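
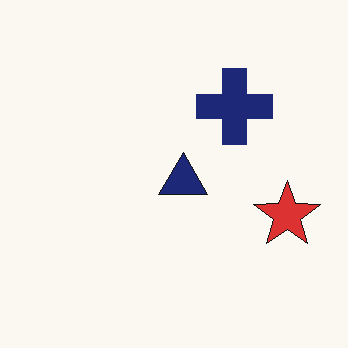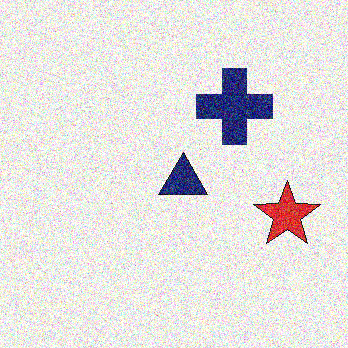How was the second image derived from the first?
The second image is the first degraded with a thick layer of grain.

Random speckle covers the whole image, including the flat background.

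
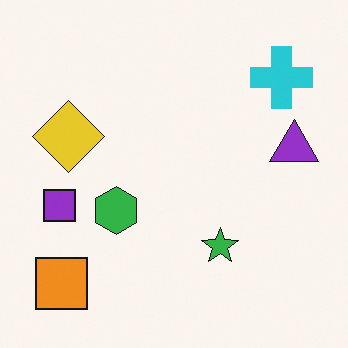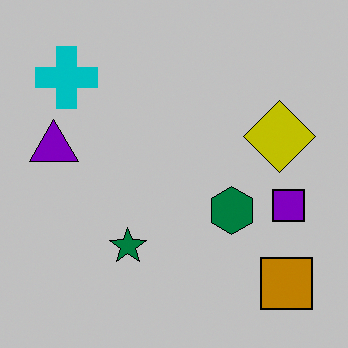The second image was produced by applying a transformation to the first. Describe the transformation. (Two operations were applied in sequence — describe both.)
This is the original image aggressively posterized, then flipped horizontally (left ↔ right).

Each flat color has snapped to a coarser quantized level — most visibly, the near-white background has dropped to a flat grey. The purple triangle is in the right of the first image and the left of the second — shapes on opposite sides of the vertical midline have swapped in a mirror flip.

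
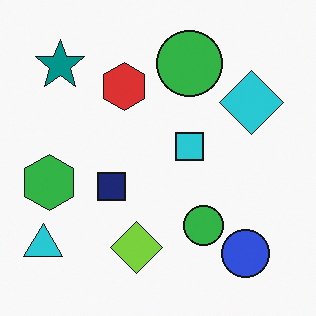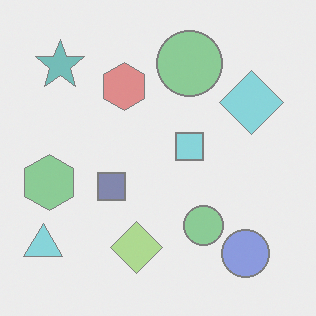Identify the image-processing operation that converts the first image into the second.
Given much lower contrast.

Tones are pushed toward mid-grey across the whole image — a global contrast change.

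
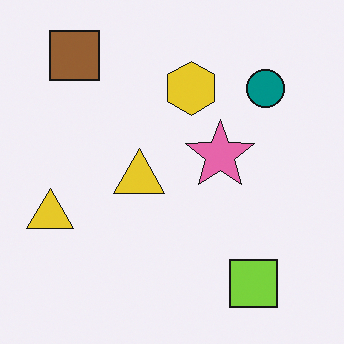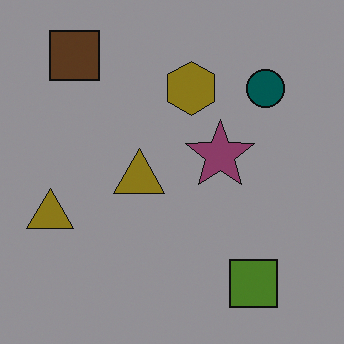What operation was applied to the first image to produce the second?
The image was substantially darkened.

Every pixel — background and shapes alike — is uniformly darkened.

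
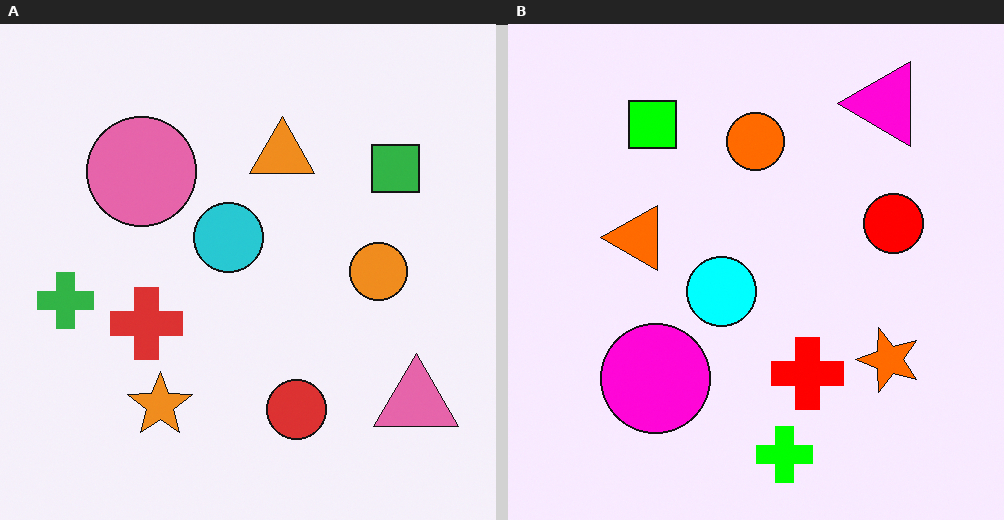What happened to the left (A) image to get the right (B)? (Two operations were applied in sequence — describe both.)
Rotated 90° counter-clockwise, then made much more vivid (saturation change).

The pink triangle sits in the bottom-right of the left (A) image and the top-right of the right (B) — consistent with a whole-image 90° counter-clockwise rotation. All colors are more vivid — a global saturation change.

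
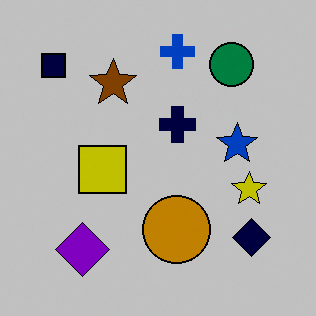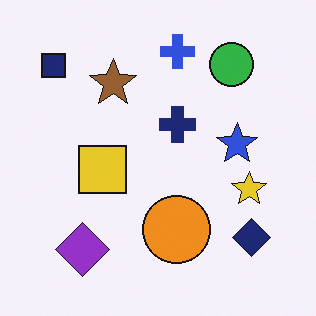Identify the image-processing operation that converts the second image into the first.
The image was aggressively posterized.

Each flat color has snapped to a coarser quantized level — most visibly, the near-white background has dropped to a flat grey.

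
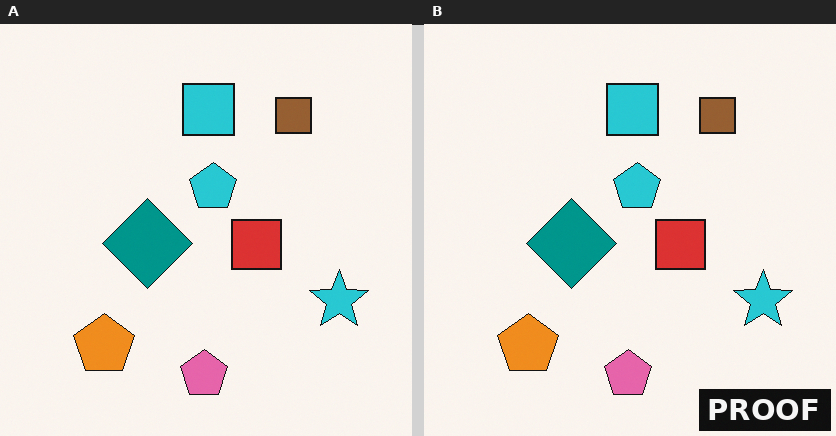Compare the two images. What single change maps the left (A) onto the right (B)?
The right (B) image is the left (A) watermarked with the text "PROOF" in the lower-right corner.

A dark label reading "PROOF" appears in the lower-right corner.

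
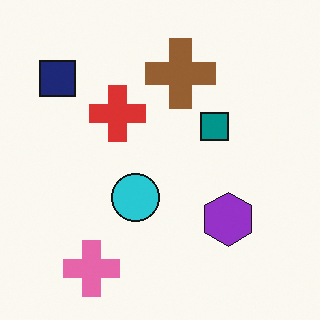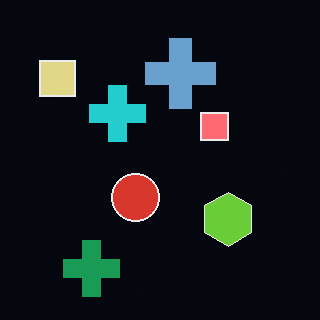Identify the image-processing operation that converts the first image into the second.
The transformation is: color-inverted (negative).

The light background has become dark and every shape's color is its complement — a photographic negative.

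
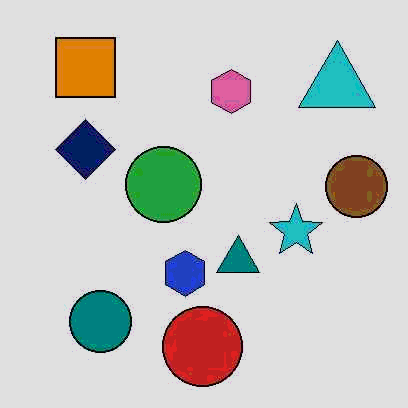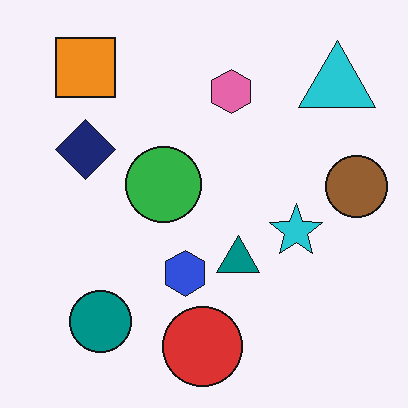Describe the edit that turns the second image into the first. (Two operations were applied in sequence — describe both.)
This is the original image JPEG-compressed with visible artifacts, then posterized to a reduced palette.

Blocky 8×8 compression artifacts appear around shape edges and the flat background shows ringing — characteristic JPEG degradation. Each flat color has snapped to a coarser quantized level — most visibly, the near-white background has dropped to a flat grey.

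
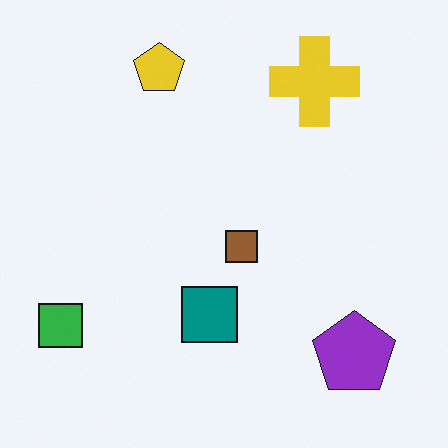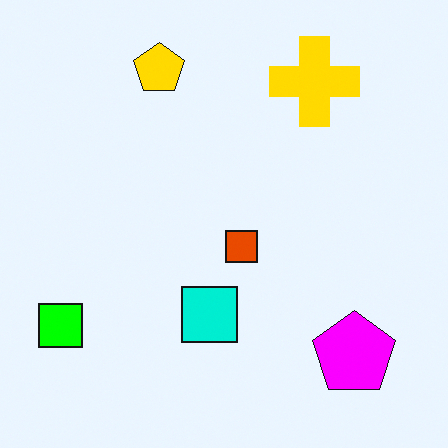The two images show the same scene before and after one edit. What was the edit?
Heavily oversaturated.

All colors are more vivid — a global saturation change.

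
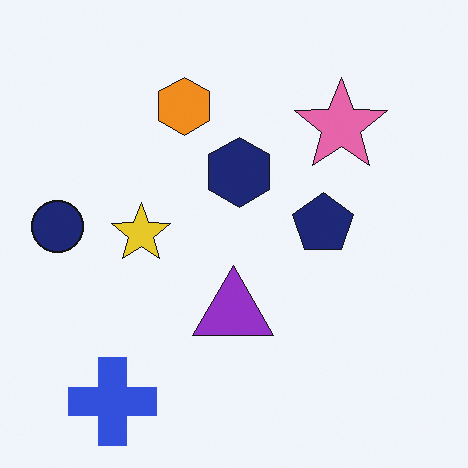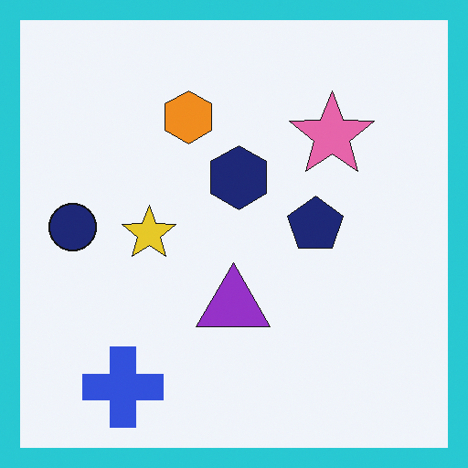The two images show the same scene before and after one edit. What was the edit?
This is the original image framed with a cyan border.

A solid cyan frame runs around the edge of the second image, with the content slightly shrunk inside it.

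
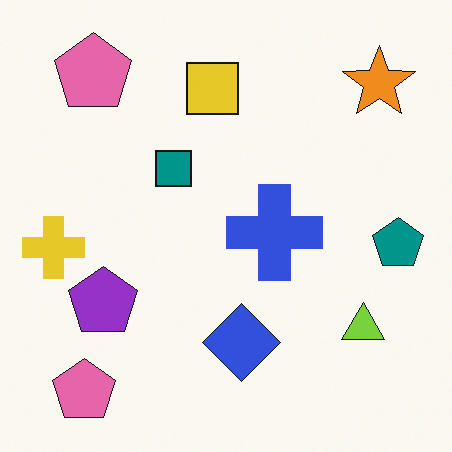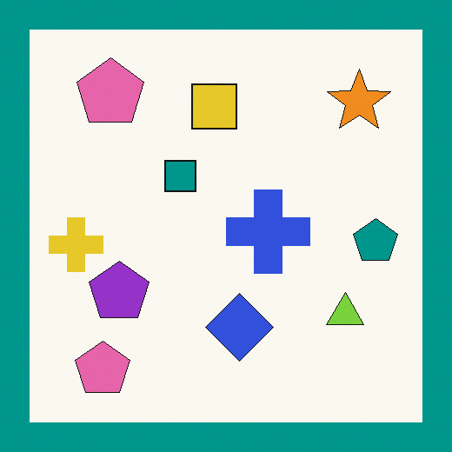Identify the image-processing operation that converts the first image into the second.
This is the original image framed with a teal border.

A solid teal frame runs around the edge of the second image, with the content slightly shrunk inside it.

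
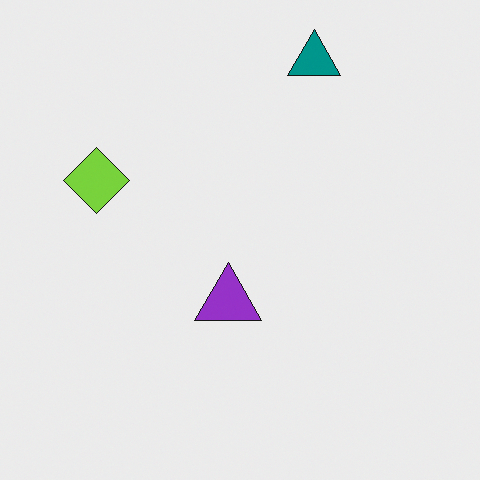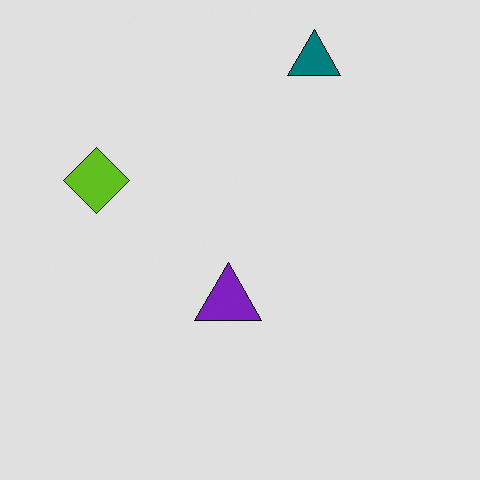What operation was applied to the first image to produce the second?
The second image is the first posterized to a reduced palette.

Each flat color has snapped to a coarser quantized level — most visibly, the near-white background has dropped to a flat grey.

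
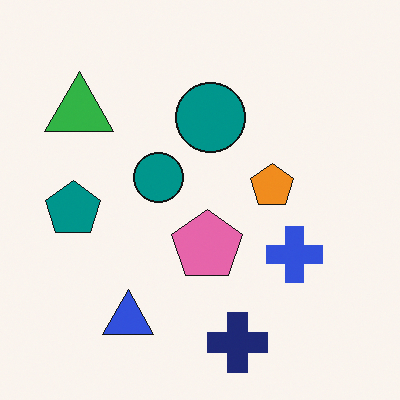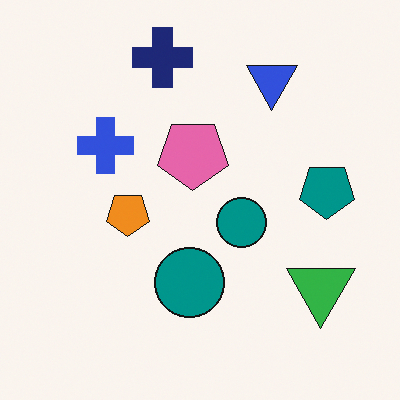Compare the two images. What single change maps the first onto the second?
The second image is the first rotated 180°.

The green triangle sits in the top-left of the first image and the bottom-right of the second — consistent with a whole-image 180° rotation.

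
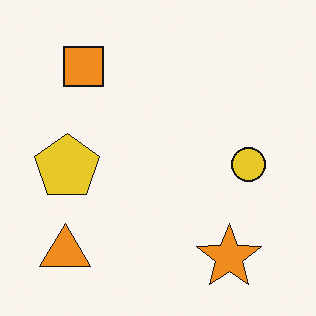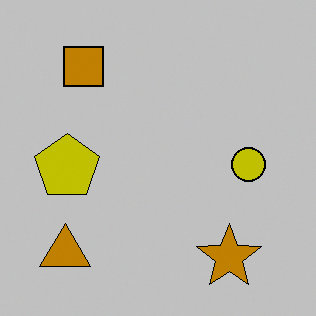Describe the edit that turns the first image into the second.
It was heavily posterized to just a handful of flat colors.

Each flat color has snapped to a coarser quantized level — most visibly, the near-white background has dropped to a flat grey.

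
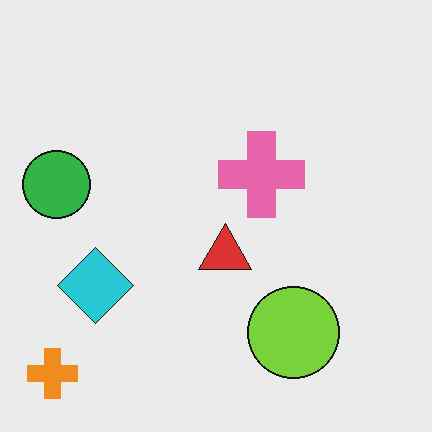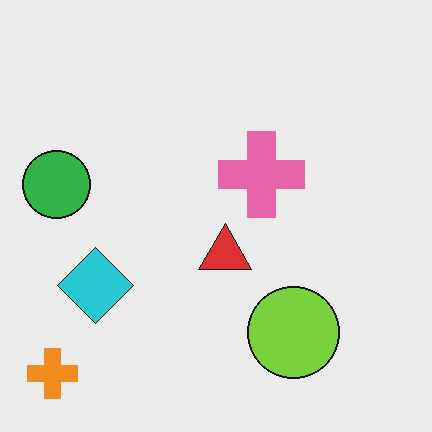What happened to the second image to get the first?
The image was JPEG-compressed with visible artifacts.

Blocky 8×8 compression artifacts appear around shape edges and the flat background shows ringing — characteristic JPEG degradation.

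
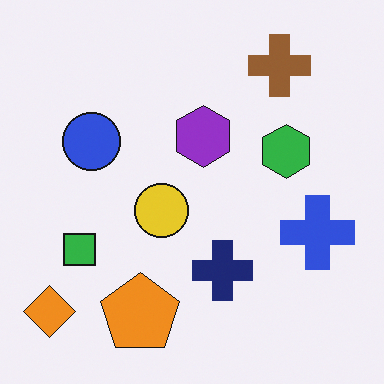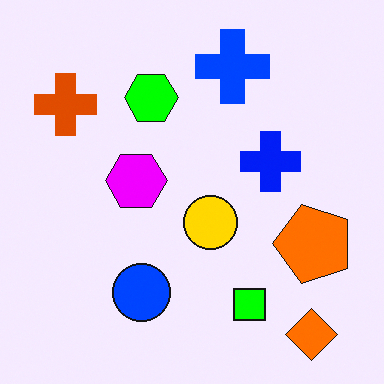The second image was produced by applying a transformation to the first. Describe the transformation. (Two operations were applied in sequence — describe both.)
It was made much more vivid (saturation change), then rotated 90° counter-clockwise.

All colors are more vivid — a global saturation change. The orange diamond sits in the bottom-left of the first image and the bottom-right of the second — consistent with a whole-image 90° counter-clockwise rotation.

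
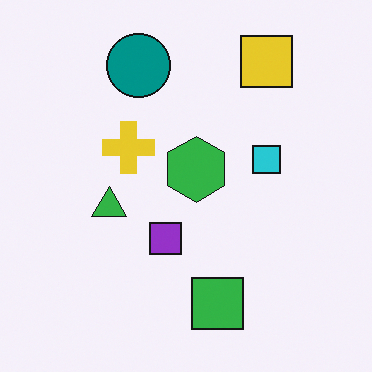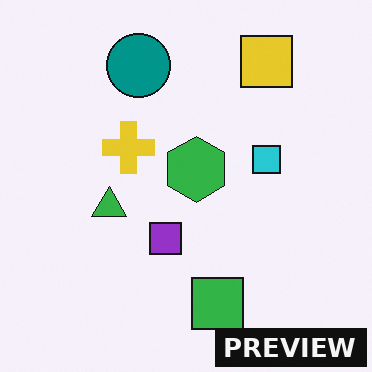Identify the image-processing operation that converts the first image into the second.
Watermarked with the text "PREVIEW" in the lower-right corner.

A dark label reading "PREVIEW" appears in the lower-right corner.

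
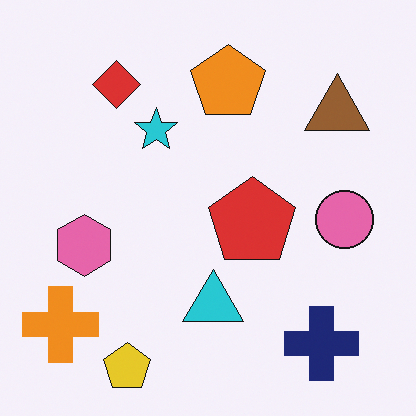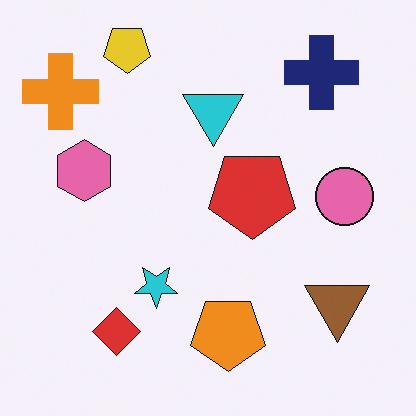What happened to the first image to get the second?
This is the original image flipped vertically (top ↔ bottom).

The yellow pentagon is in the bottom-left of the first image and the top-left of the second — shapes on opposite sides of the horizontal midline have swapped in a mirror flip.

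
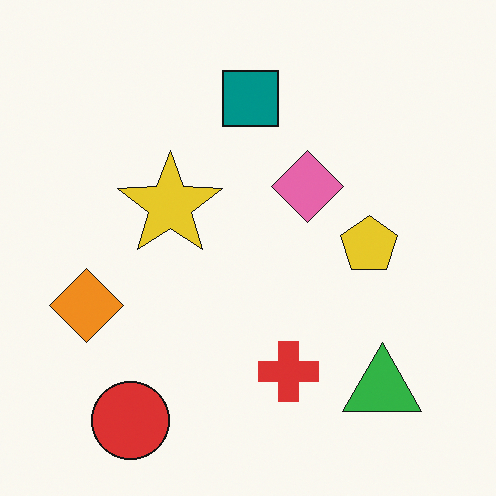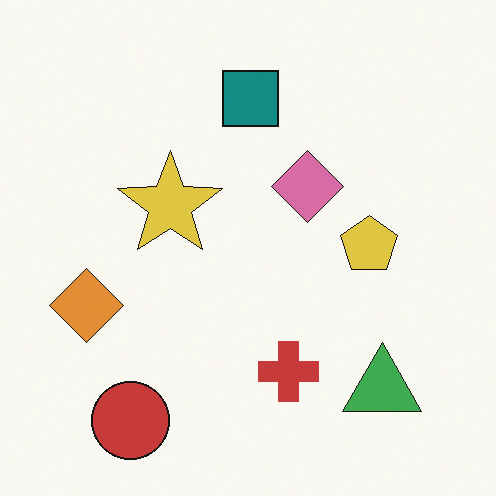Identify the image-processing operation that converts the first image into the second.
This is the original image slightly desaturated.

All colors are more muted and greyish — a global saturation change.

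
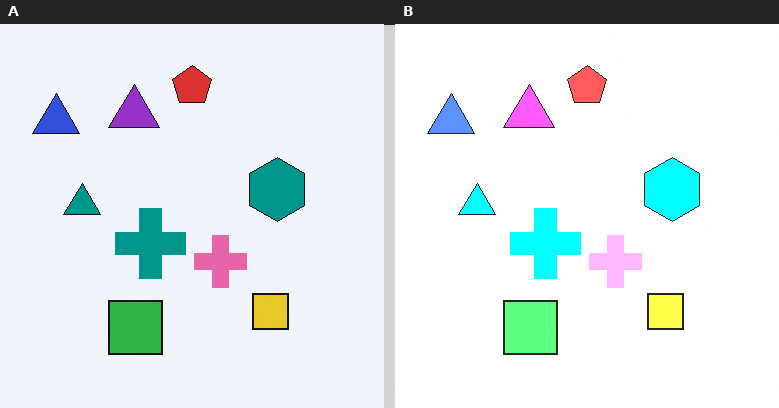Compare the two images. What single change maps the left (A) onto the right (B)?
Brightened a lot.

Every pixel — background and shapes alike — is uniformly brightened.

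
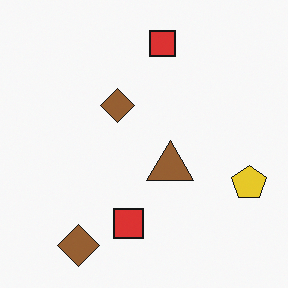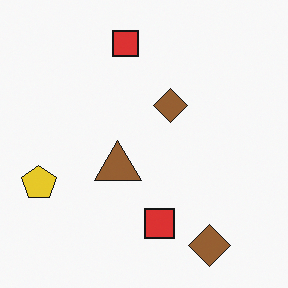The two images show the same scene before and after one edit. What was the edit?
The transformation is: flipped horizontally (left ↔ right).

The yellow pentagon is in the right of the first image and the left of the second — shapes on opposite sides of the vertical midline have swapped in a mirror flip.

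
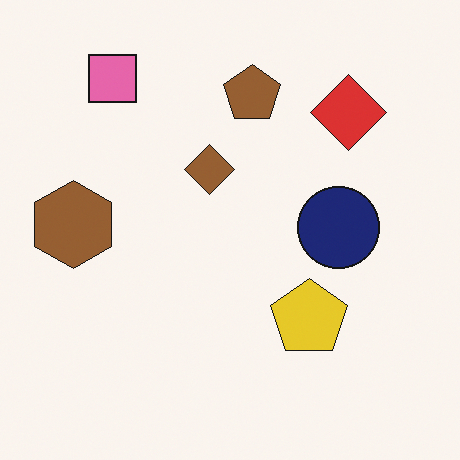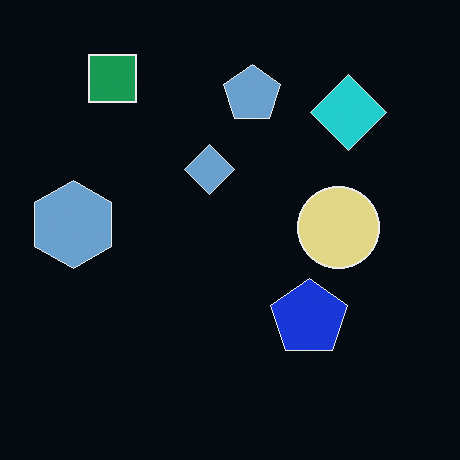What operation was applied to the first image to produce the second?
The transformation is: color-inverted (negative).

The light background has become dark and every shape's color is its complement — a photographic negative.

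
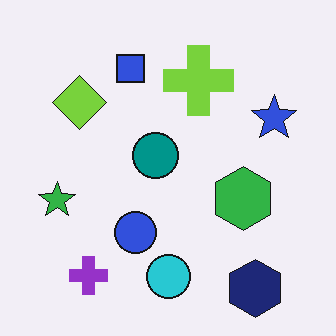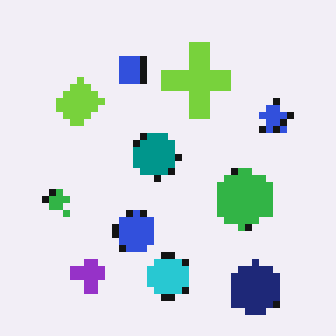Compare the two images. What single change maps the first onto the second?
This is the original image moderately pixelated.

Shapes are reduced to large square blocks; fine edges and outlines are lost — a downscale-then-upscale (mosaic) effect.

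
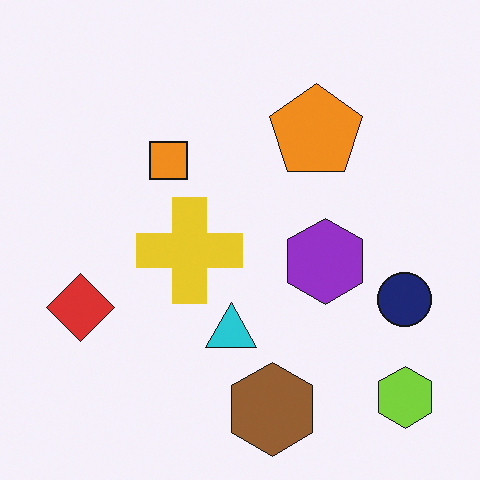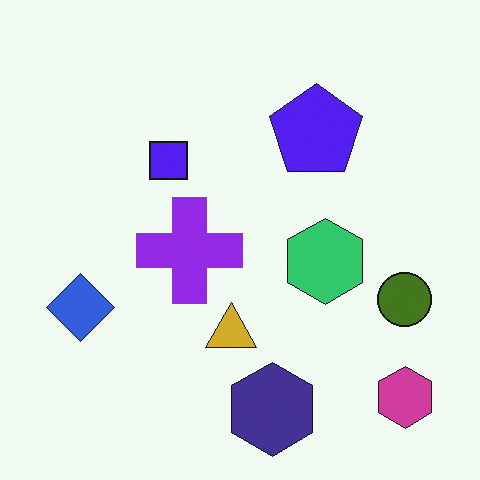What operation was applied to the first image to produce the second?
Hue-shifted by a large amount.

Every shape's color has rotated by the same amount around the hue wheel — a uniform hue shift.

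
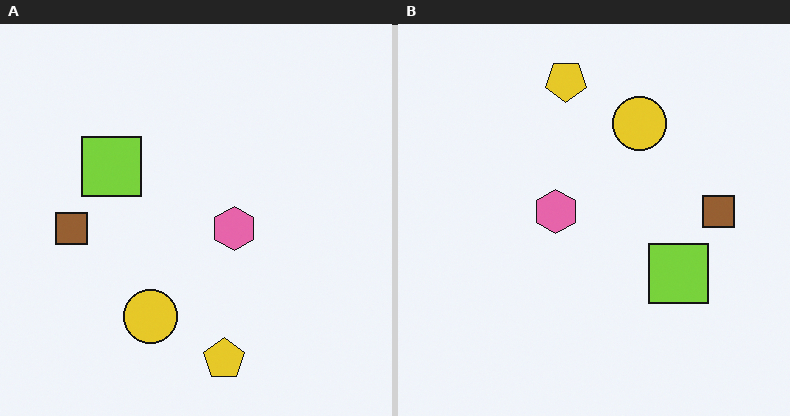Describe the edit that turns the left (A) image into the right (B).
It was rotated 180°.

The yellow pentagon sits in the bottom of the left (A) image and the top of the right (B) — consistent with a whole-image 180° rotation.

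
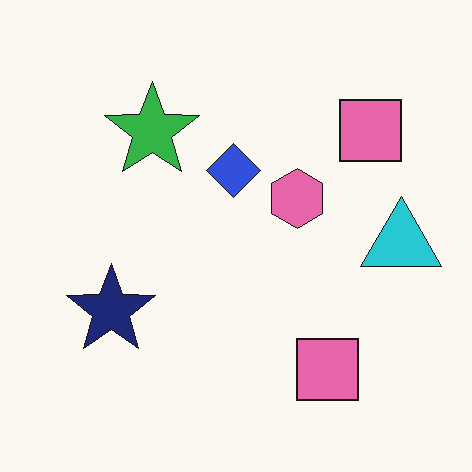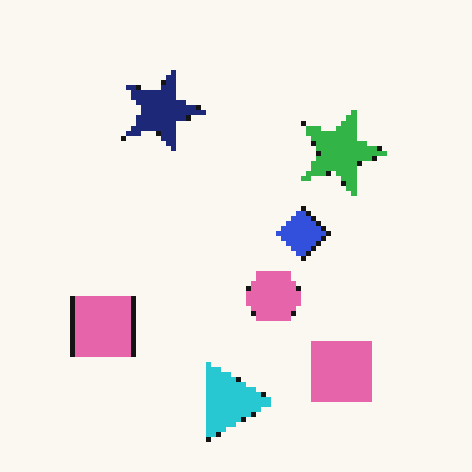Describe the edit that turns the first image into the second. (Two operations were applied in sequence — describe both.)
The transformation is: rotated 90° clockwise, then mildly pixelated.

The cyan triangle sits in the right of the first image and the bottom of the second — consistent with a whole-image 90° clockwise rotation. Shapes are reduced to large square blocks; fine edges and outlines are lost — a downscale-then-upscale (mosaic) effect.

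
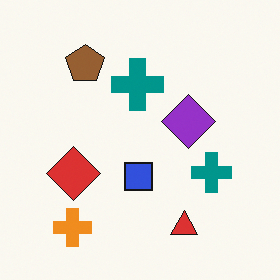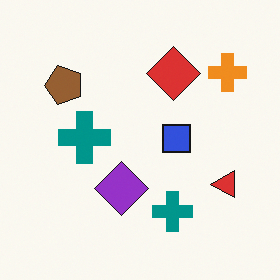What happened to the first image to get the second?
Transposed (reflected across the top-left ↔ bottom-right diagonal).

Shapes have swapped their row and column positions — what was in the top-right is now in the bottom-left — a diagonal reflection.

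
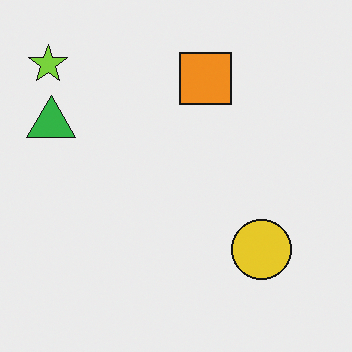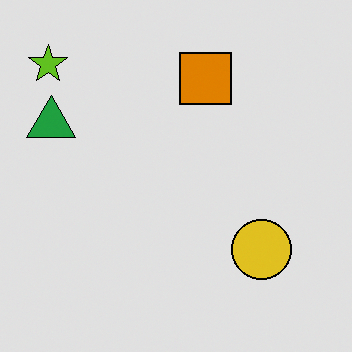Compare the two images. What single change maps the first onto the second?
The transformation is: posterized to a reduced palette.

Each flat color has snapped to a coarser quantized level — most visibly, the near-white background has dropped to a flat grey.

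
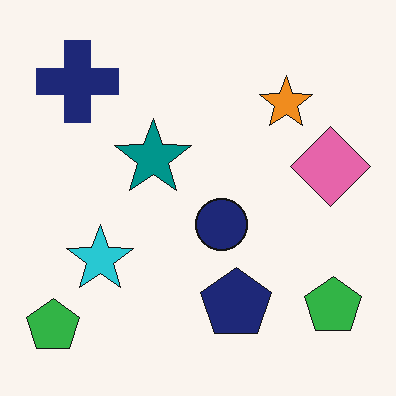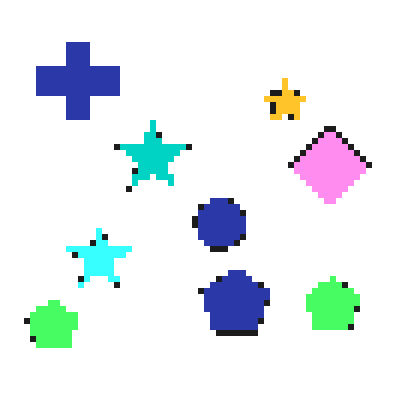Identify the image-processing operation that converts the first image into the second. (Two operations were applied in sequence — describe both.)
Noticeably brightened, then pixelated into visible square blocks.

Every pixel — background and shapes alike — is uniformly brightened. Shapes are reduced to large square blocks; fine edges and outlines are lost — a downscale-then-upscale (mosaic) effect.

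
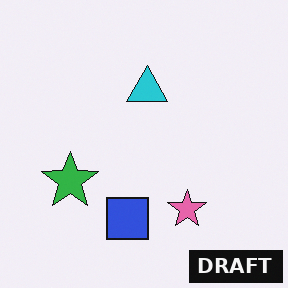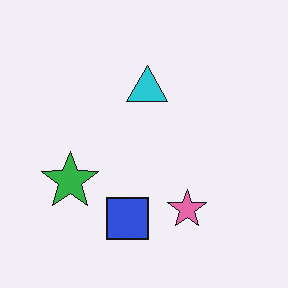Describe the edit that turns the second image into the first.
The image was watermarked with the text "DRAFT" in the lower-right corner.

A dark label reading "DRAFT" appears in the lower-right corner.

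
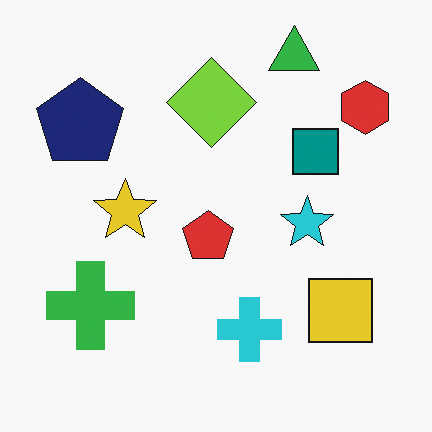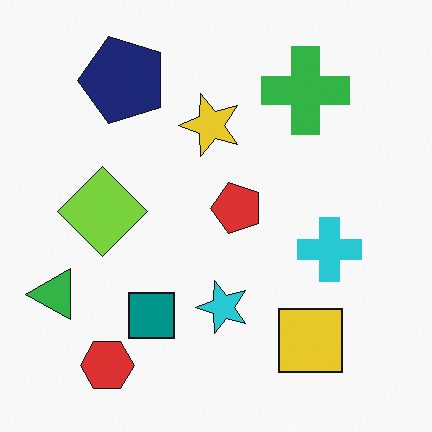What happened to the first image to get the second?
Transposed (reflected across the top-left ↔ bottom-right diagonal).

Shapes have swapped their row and column positions — what was in the top-right is now in the bottom-left — a diagonal reflection.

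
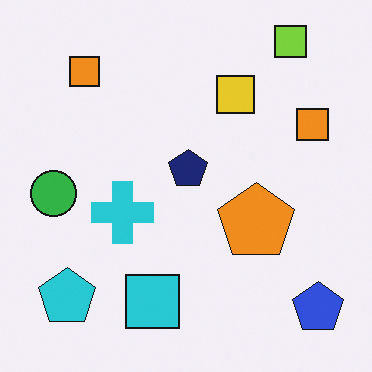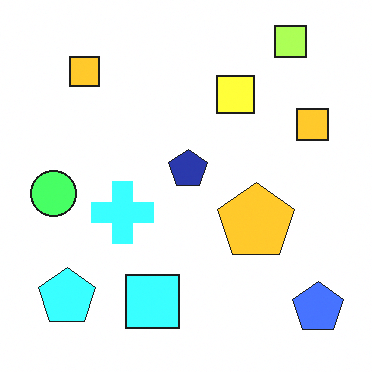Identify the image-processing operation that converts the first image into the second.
It was brightened a lot.

Every pixel — background and shapes alike — is uniformly brightened.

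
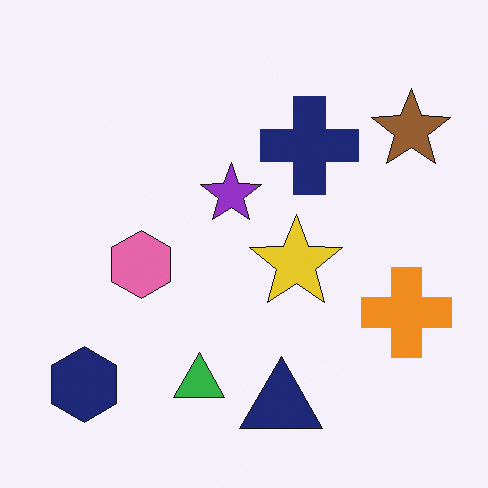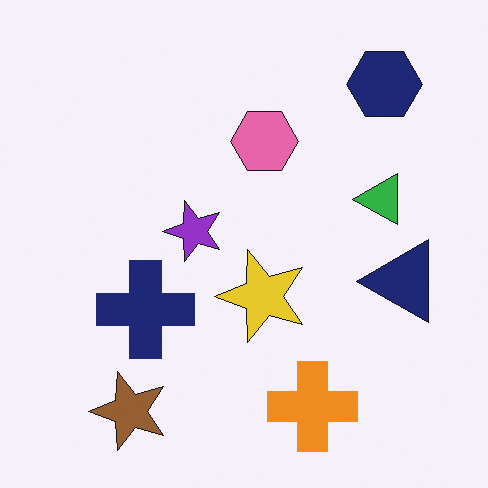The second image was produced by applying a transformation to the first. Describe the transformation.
It was transposed (reflected across the top-left ↔ bottom-right diagonal).

Shapes have swapped their row and column positions — what was in the top-right is now in the bottom-left — a diagonal reflection.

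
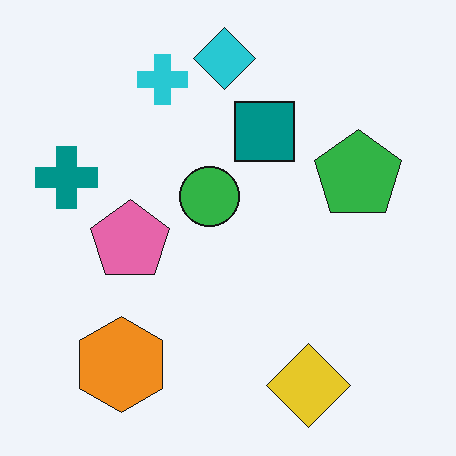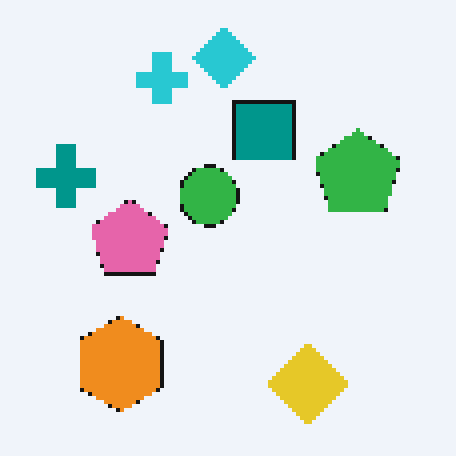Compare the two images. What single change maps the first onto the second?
The transformation is: mildly pixelated.

Shapes are reduced to large square blocks; fine edges and outlines are lost — a downscale-then-upscale (mosaic) effect.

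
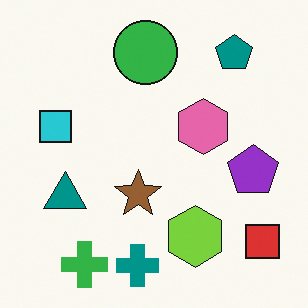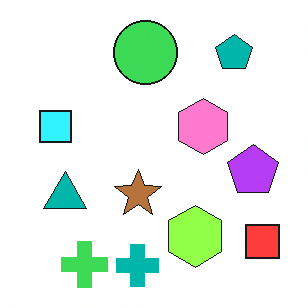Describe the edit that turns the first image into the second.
The transformation is: slightly brightened.

Every pixel — background and shapes alike — is uniformly brightened.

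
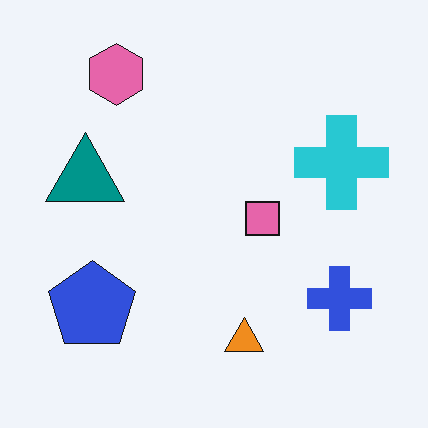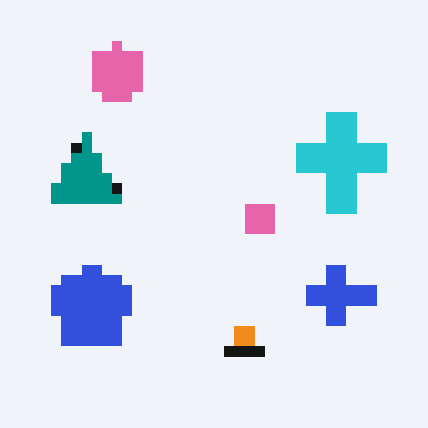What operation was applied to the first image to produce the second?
Coarsely pixelated.

Shapes are reduced to large square blocks; fine edges and outlines are lost — a downscale-then-upscale (mosaic) effect.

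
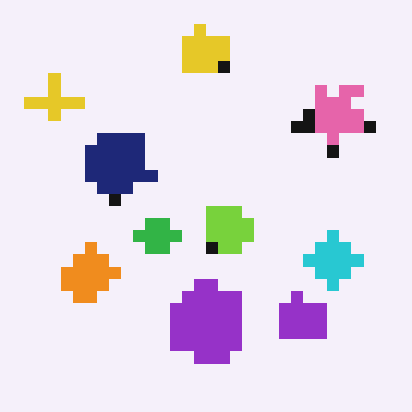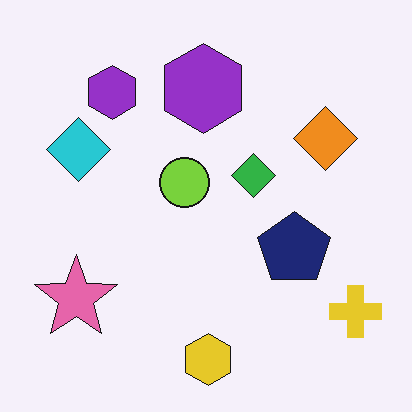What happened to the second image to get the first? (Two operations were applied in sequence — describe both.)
The transformation is: rotated 180°, then coarsely pixelated.

The yellow cross sits in the bottom-right of the second image and the top-left of the first — consistent with a whole-image 180° rotation. Shapes are reduced to large square blocks; fine edges and outlines are lost — a downscale-then-upscale (mosaic) effect.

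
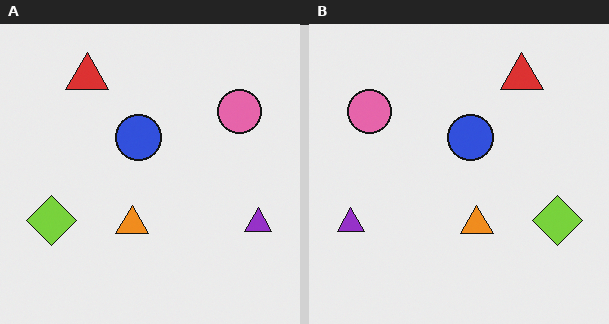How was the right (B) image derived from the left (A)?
The image was flipped horizontally (left ↔ right).

The purple triangle is in the right of the left (A) image and the left of the right (B) — shapes on opposite sides of the vertical midline have swapped in a mirror flip.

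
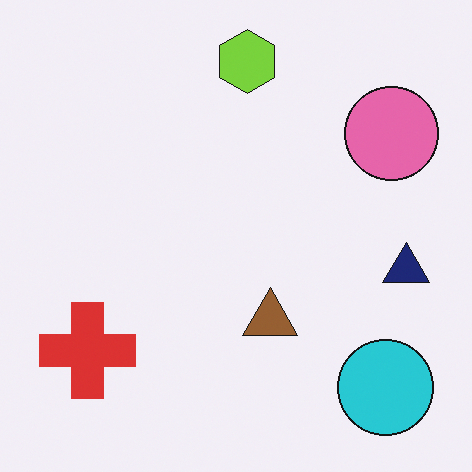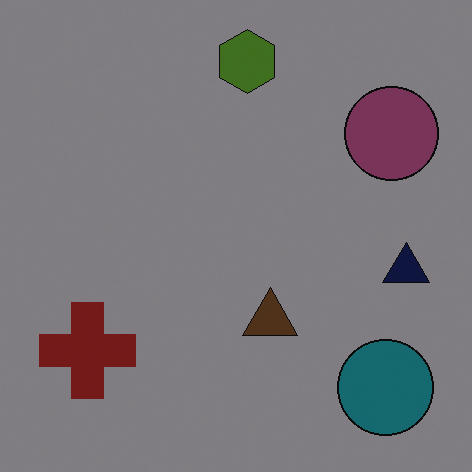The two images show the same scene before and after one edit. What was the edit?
This is the original image substantially darkened.

Every pixel — background and shapes alike — is uniformly darkened.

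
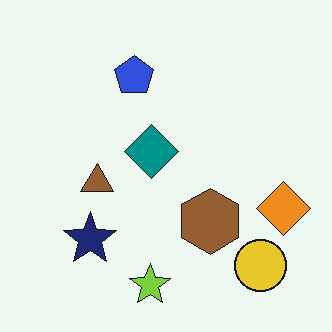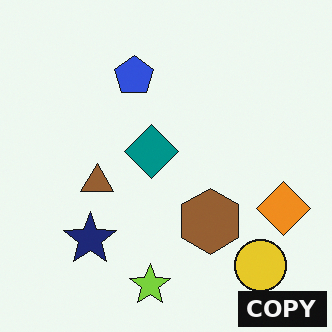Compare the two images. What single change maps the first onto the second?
The second image is the first watermarked with the text "COPY" in the lower-right corner.

A dark label reading "COPY" appears in the lower-right corner.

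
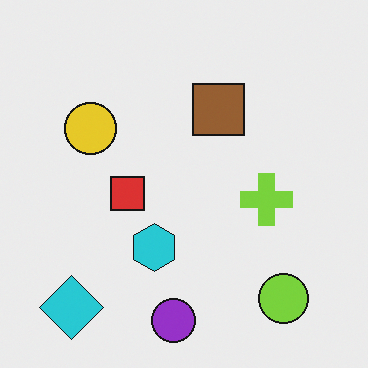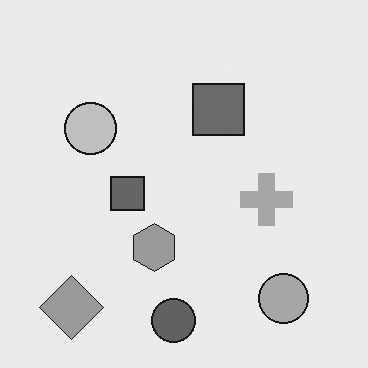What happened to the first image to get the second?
The second image is the first converted to grayscale.

All color is removed — every shape is now a shade of grey.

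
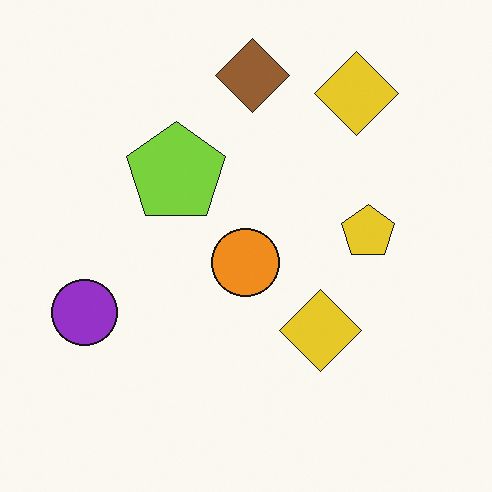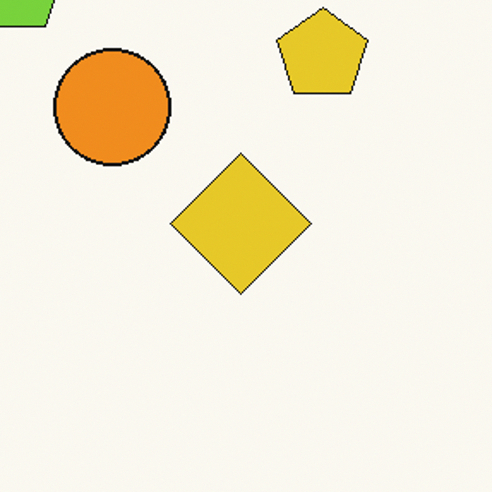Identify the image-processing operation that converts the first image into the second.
This is the original image cropped tightly and scaled back up.

The visible shapes are larger and the field of view is narrower; shapes near the original edges may be partly or wholly outside the frame — a crop-and-rescale.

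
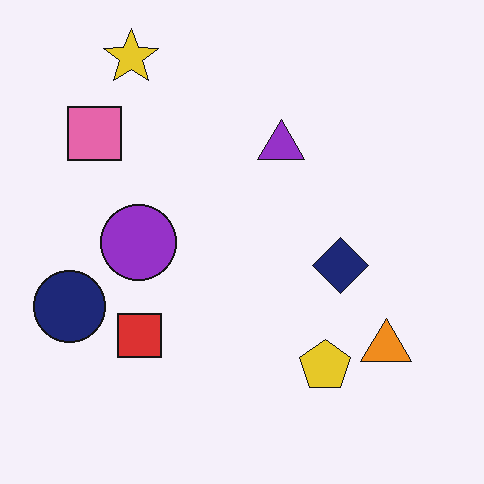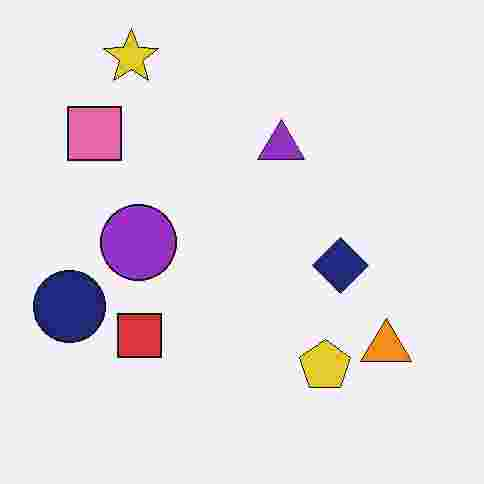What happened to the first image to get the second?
The transformation is: degraded with heavy JPEG compression.

Blocky 8×8 compression artifacts appear around shape edges and the flat background shows ringing — characteristic JPEG degradation.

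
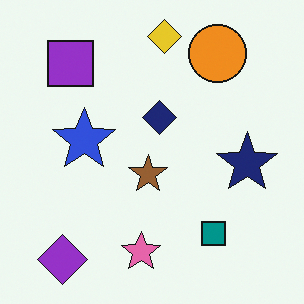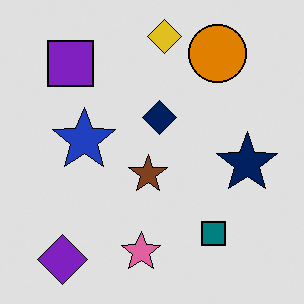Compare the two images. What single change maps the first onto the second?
Posterized to a reduced palette.

Each flat color has snapped to a coarser quantized level — most visibly, the near-white background has dropped to a flat grey.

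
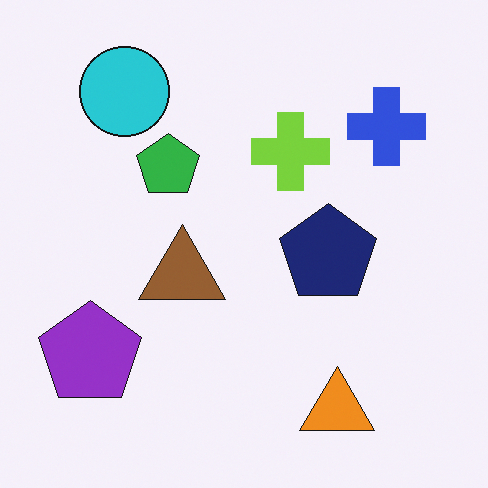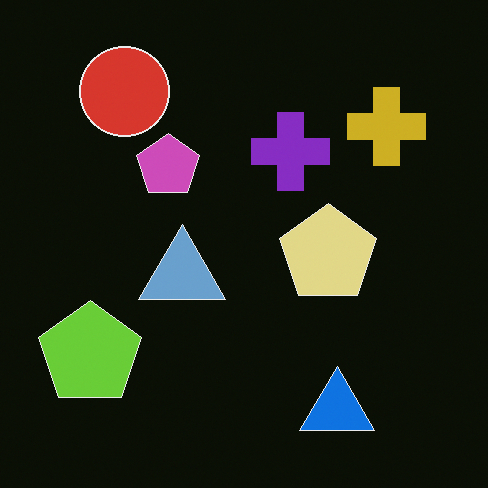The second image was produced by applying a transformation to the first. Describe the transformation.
Color-inverted (negative).

The light background has become dark and every shape's color is its complement — a photographic negative.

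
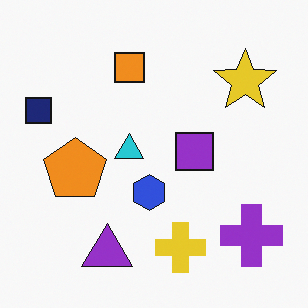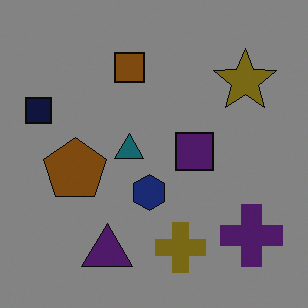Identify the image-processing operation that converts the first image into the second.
Noticeably darkened.

Every pixel — background and shapes alike — is uniformly darkened.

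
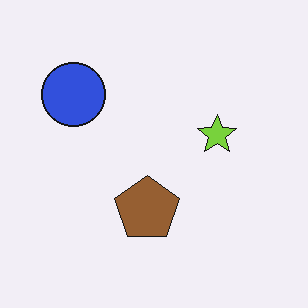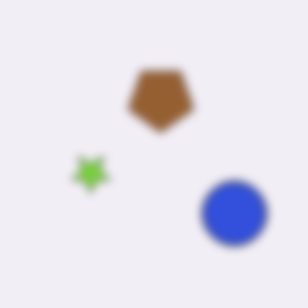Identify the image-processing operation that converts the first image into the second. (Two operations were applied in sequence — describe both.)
Rotated 180°, then noticeably gaussian-blurred.

The blue circle sits in the top-left of the first image and the bottom-right of the second — consistent with a whole-image 180° rotation. Shape edges and outlines are uniformly softened across the whole image.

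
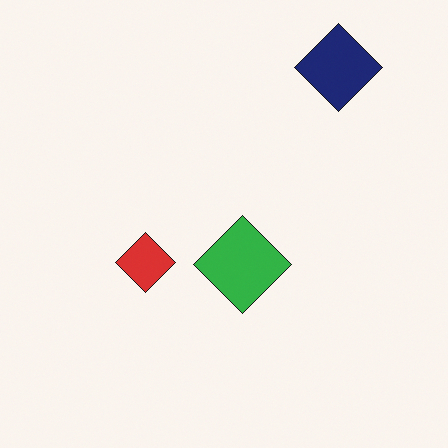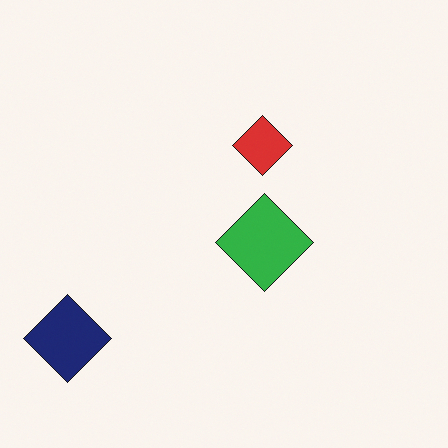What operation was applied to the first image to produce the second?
The transformation is: transposed (reflected across the top-left ↔ bottom-right diagonal).

Shapes have swapped their row and column positions — what was in the top-right is now in the bottom-left — a diagonal reflection.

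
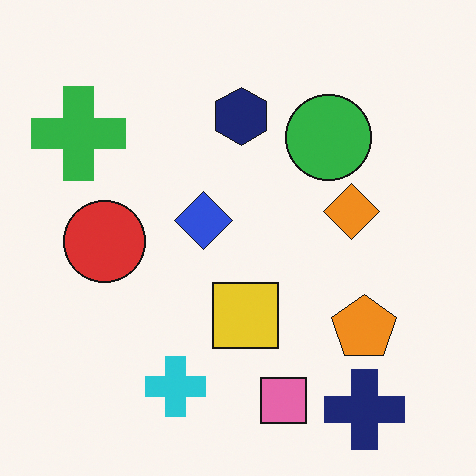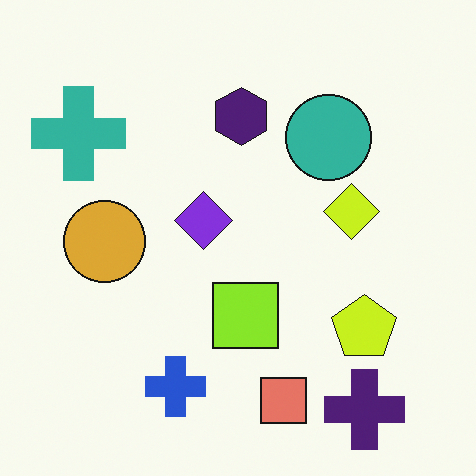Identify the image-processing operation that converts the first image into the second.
Hue-shifted slightly.

Every shape's color has rotated by the same amount around the hue wheel — a uniform hue shift.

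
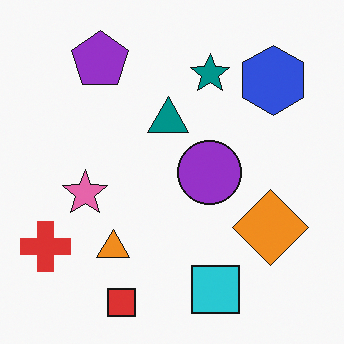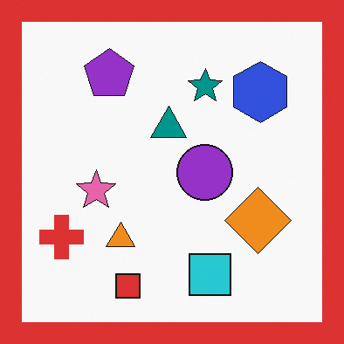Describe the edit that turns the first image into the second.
The transformation is: framed with a red border.

A solid red frame runs around the edge of the second image, with the content slightly shrunk inside it.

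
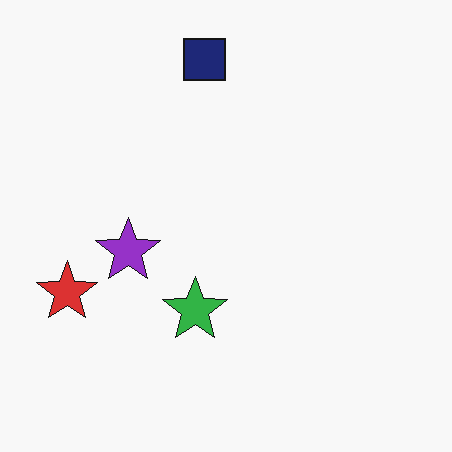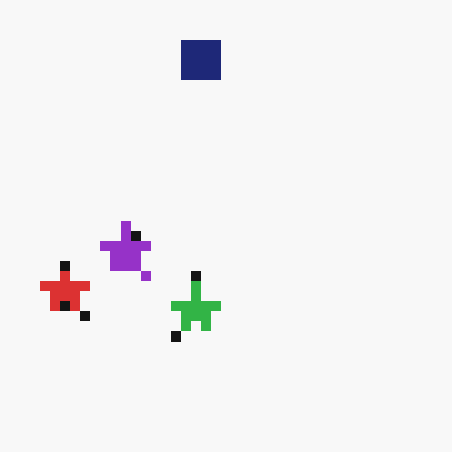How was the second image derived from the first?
Coarsely pixelated.

Shapes are reduced to large square blocks; fine edges and outlines are lost — a downscale-then-upscale (mosaic) effect.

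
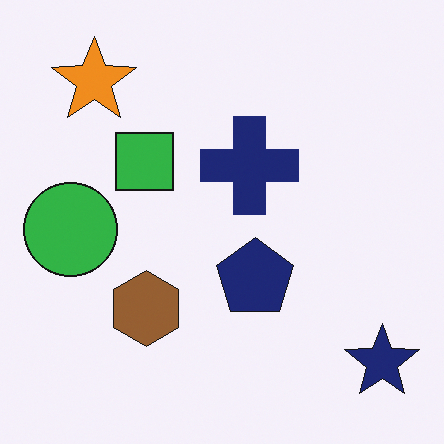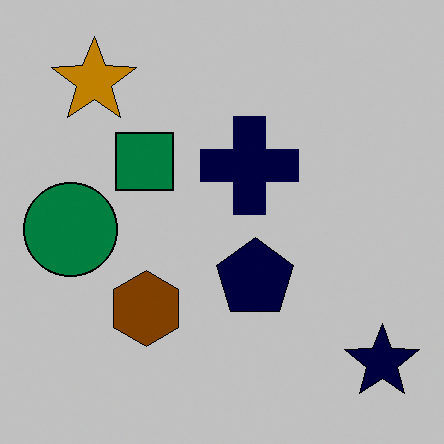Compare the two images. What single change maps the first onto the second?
It was aggressively posterized.

Each flat color has snapped to a coarser quantized level — most visibly, the near-white background has dropped to a flat grey.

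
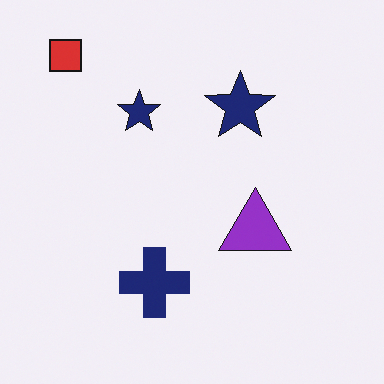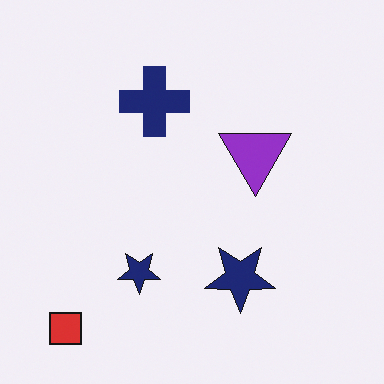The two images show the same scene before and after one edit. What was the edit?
The image was flipped vertically (top ↔ bottom).

The red square is in the top-left of the first image and the bottom-left of the second — shapes on opposite sides of the horizontal midline have swapped in a mirror flip.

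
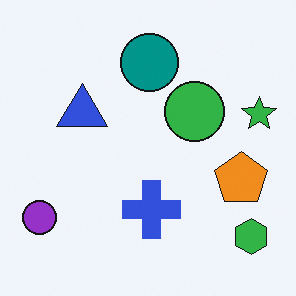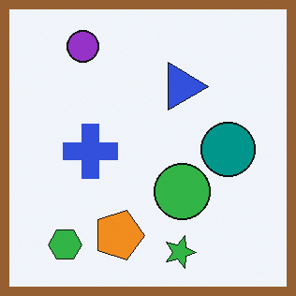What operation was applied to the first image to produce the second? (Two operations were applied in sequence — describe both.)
The second image is the first rotated 90° clockwise, then framed with a brown border.

The green hexagon sits in the bottom-right of the first image and the bottom-left of the second — consistent with a whole-image 90° clockwise rotation. A solid brown frame runs around the edge of the second image, with the content slightly shrunk inside it.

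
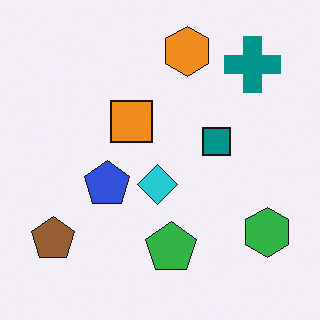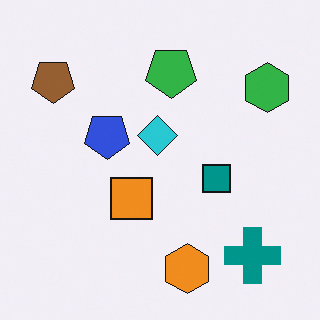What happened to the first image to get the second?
The image was flipped vertically (top ↔ bottom).

The orange hexagon is in the top of the first image and the bottom of the second — shapes on opposite sides of the horizontal midline have swapped in a mirror flip.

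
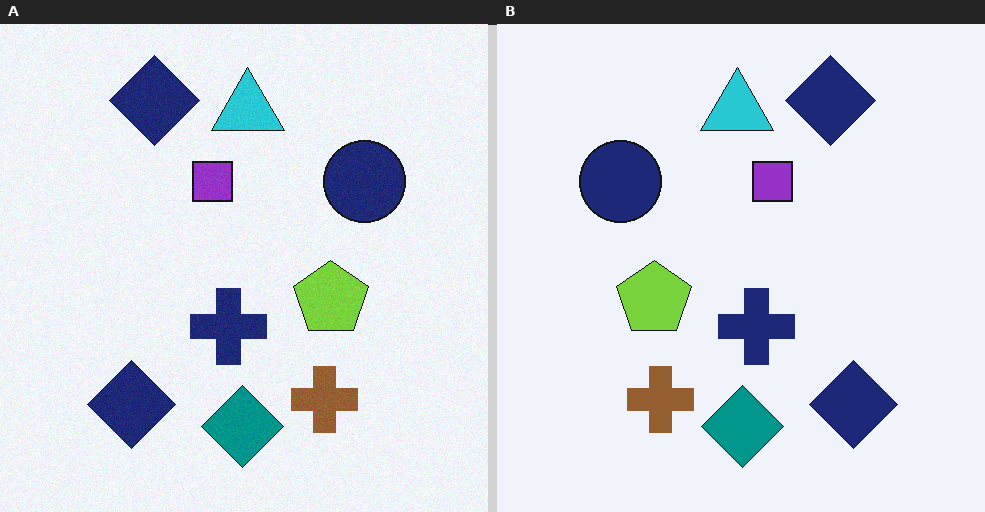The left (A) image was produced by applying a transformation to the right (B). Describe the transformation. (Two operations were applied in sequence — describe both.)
It was degraded with a light layer of grain, then flipped horizontally (left ↔ right).

Random speckle covers the whole image, including the flat background. The navy circle is in the top-left of the right (B) image and the top-right of the left (A) — shapes on opposite sides of the vertical midline have swapped in a mirror flip.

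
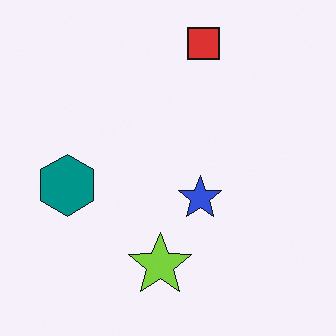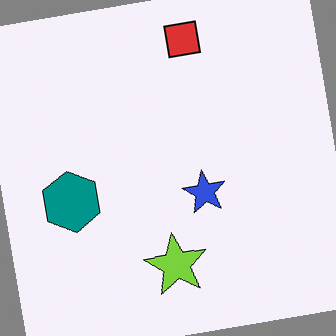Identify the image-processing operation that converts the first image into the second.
The second image is the first rotated counter-clockwise by a few degrees.

Every shape is tilted by the same angle and the image corners show triangular fill wedges — a whole-image rotation by a non-right angle.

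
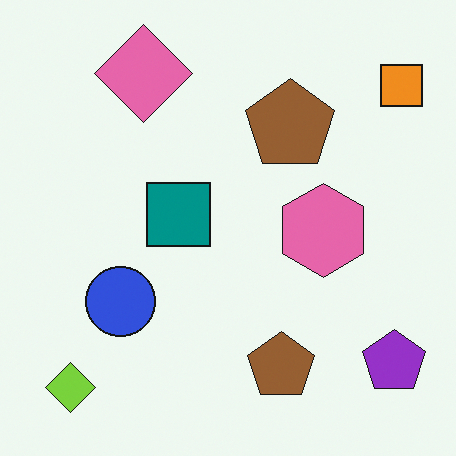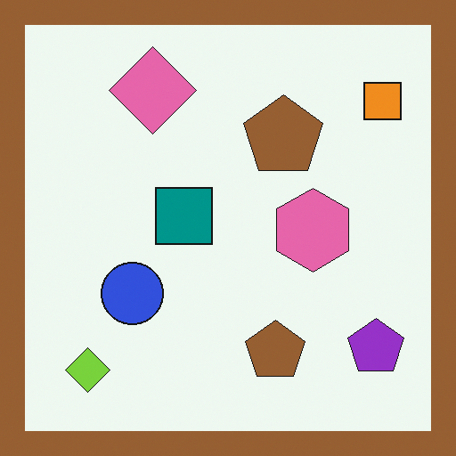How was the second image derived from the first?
The second image is the first framed with a brown border.

A solid brown frame runs around the edge of the second image, with the content slightly shrunk inside it.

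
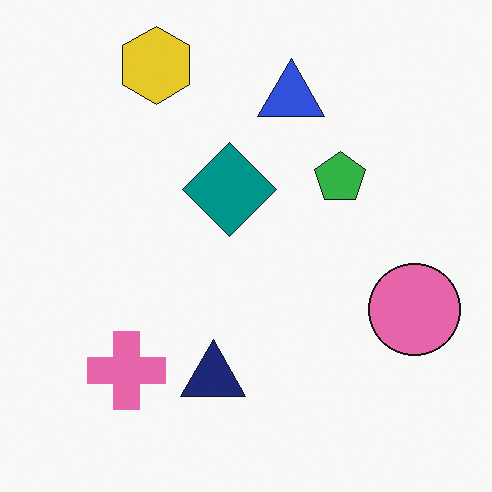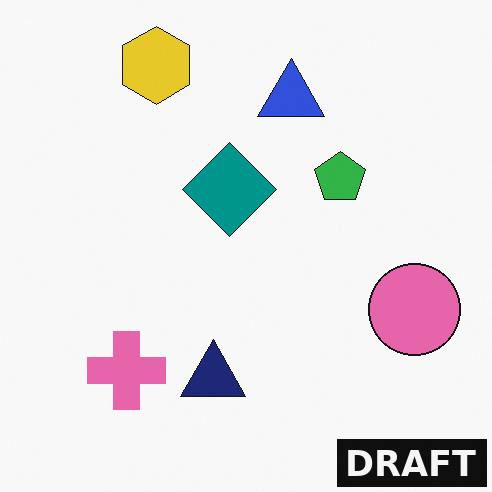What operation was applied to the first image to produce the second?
This is the original image watermarked with the text "DRAFT" in the lower-right corner.

A dark label reading "DRAFT" appears in the lower-right corner.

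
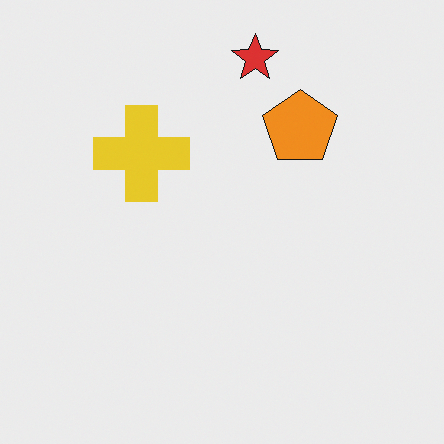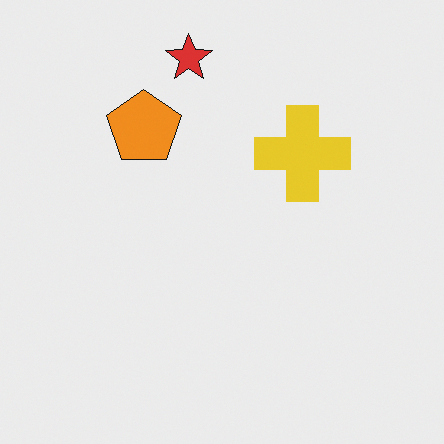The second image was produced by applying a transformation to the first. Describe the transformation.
The image was flipped horizontally (left ↔ right).

The yellow cross is in the left of the first image and the right of the second — shapes on opposite sides of the vertical midline have swapped in a mirror flip.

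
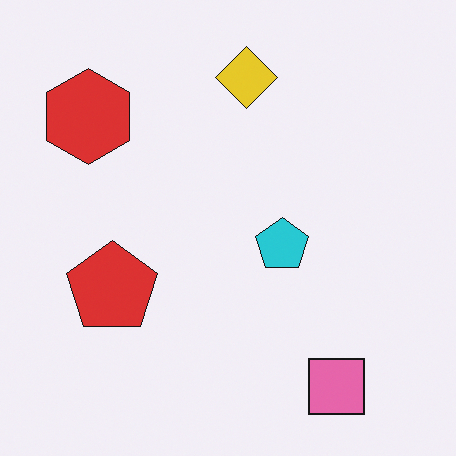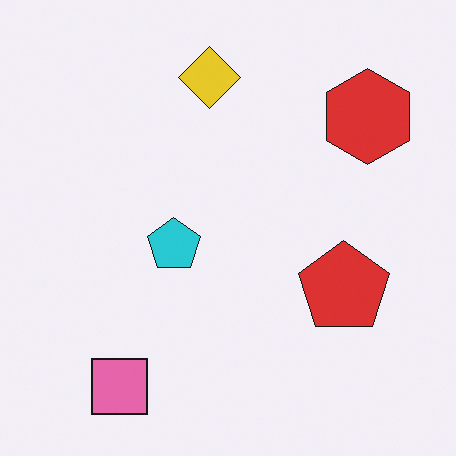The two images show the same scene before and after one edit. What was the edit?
The transformation is: flipped horizontally (left ↔ right).

The red hexagon is in the top-left of the first image and the top-right of the second — shapes on opposite sides of the vertical midline have swapped in a mirror flip.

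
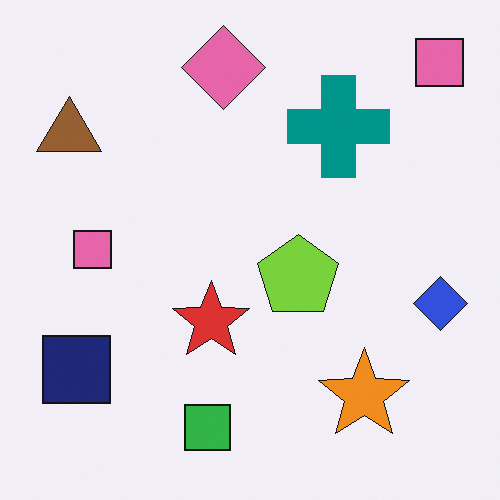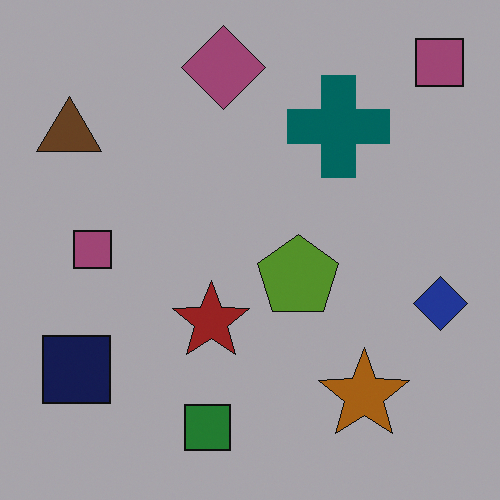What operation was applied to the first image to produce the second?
The second image is the first noticeably darkened.

Every pixel — background and shapes alike — is uniformly darkened.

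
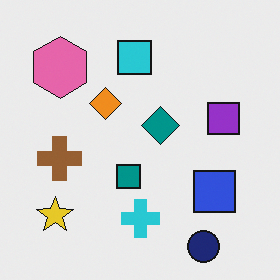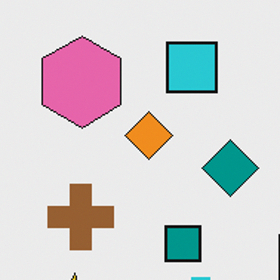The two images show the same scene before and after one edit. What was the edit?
The transformation is: cropped to a modestly smaller region and rescaled.

The visible shapes are larger and the field of view is narrower; shapes near the original edges may be partly or wholly outside the frame — a crop-and-rescale.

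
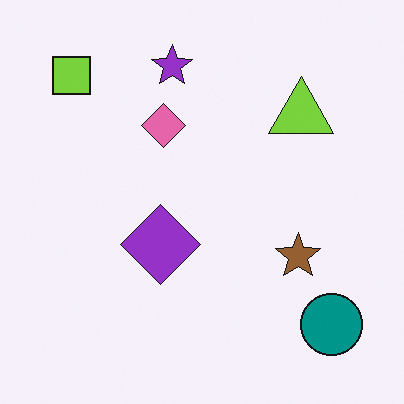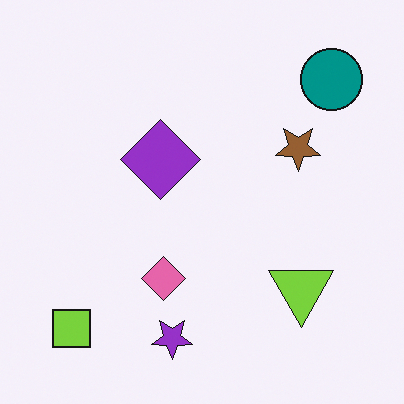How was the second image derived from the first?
The image was flipped vertically (top ↔ bottom).

The purple star is in the top of the first image and the bottom of the second — shapes on opposite sides of the horizontal midline have swapped in a mirror flip.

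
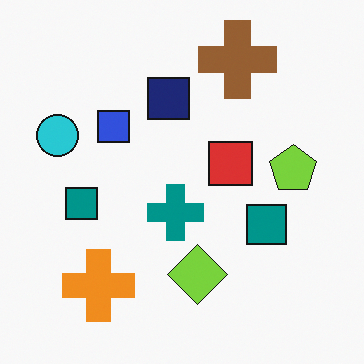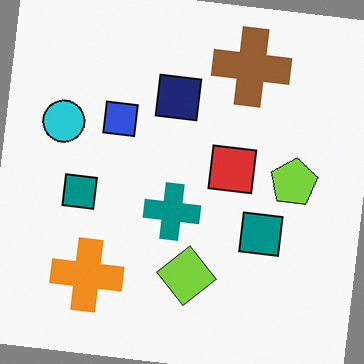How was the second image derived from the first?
This is the original image rotated clockwise by a small amount.

Every shape is tilted by the same angle and the image corners show triangular fill wedges — a whole-image rotation by a non-right angle.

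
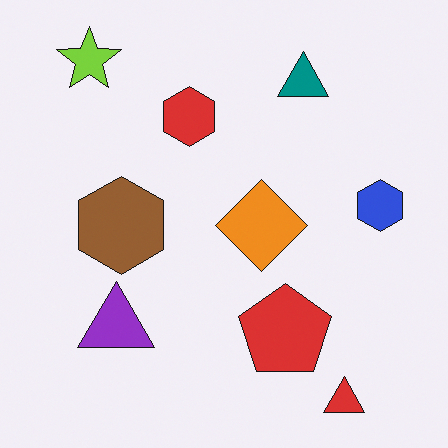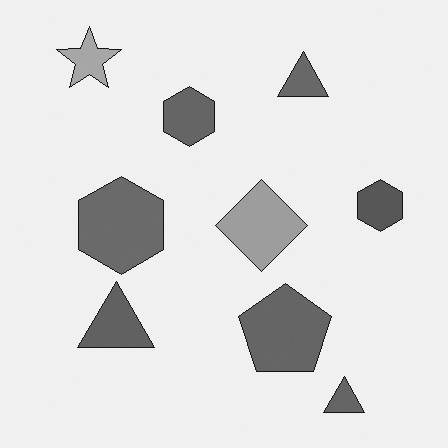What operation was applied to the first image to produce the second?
Converted to grayscale.

All color is removed — every shape is now a shade of grey.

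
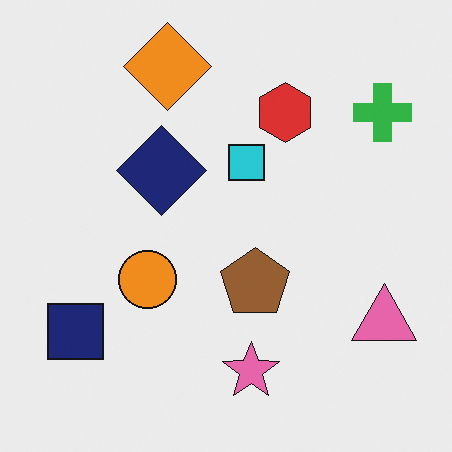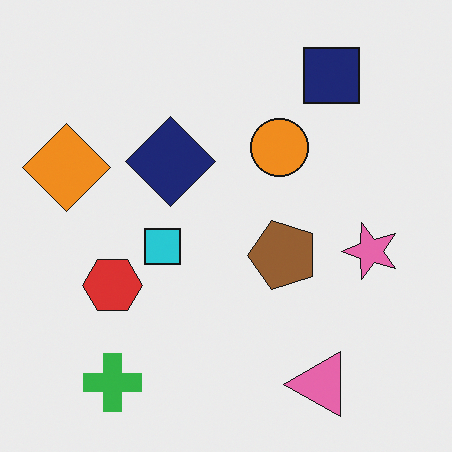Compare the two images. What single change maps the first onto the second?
The image was transposed (reflected across the top-left ↔ bottom-right diagonal).

Shapes have swapped their row and column positions — what was in the top-right is now in the bottom-left — a diagonal reflection.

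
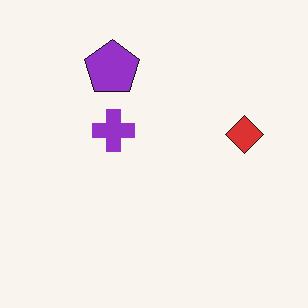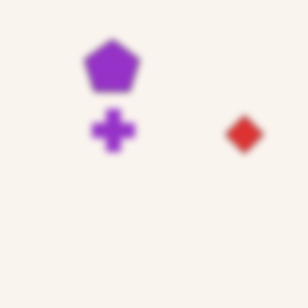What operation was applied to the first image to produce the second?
Moderately blurred.

Shape edges and outlines are uniformly softened across the whole image.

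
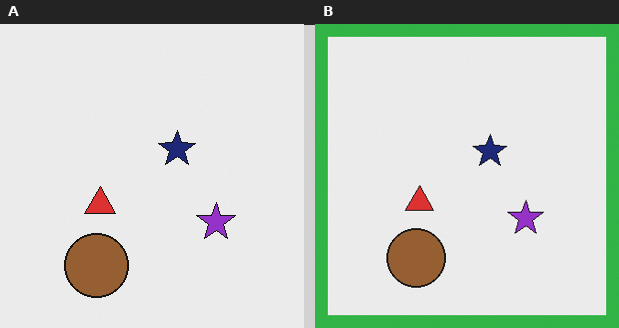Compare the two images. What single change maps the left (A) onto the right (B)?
Framed with a green border.

A solid green frame runs around the edge of the right (B) image, with the content slightly shrunk inside it.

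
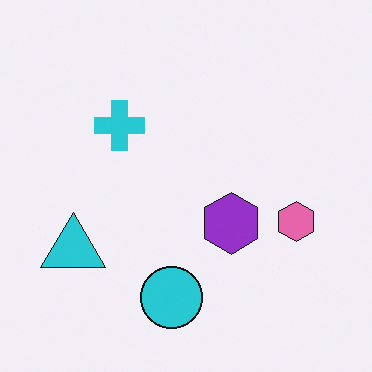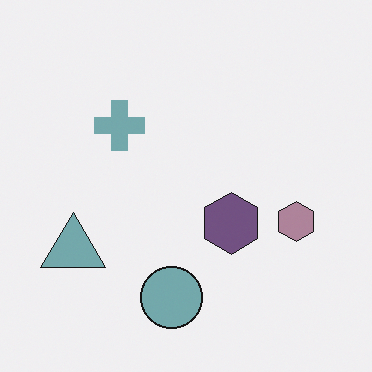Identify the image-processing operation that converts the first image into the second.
The image was made much more muted (saturation change).

All colors are more muted and greyish — a global saturation change.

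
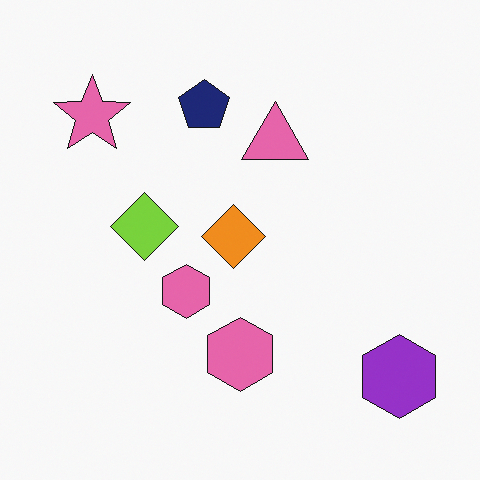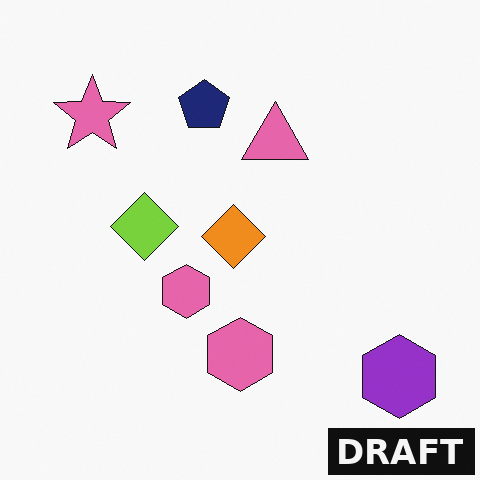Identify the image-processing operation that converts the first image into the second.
It was watermarked with the text "DRAFT" in the lower-right corner.

A dark label reading "DRAFT" appears in the lower-right corner.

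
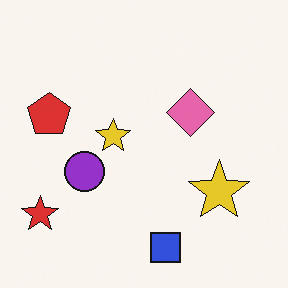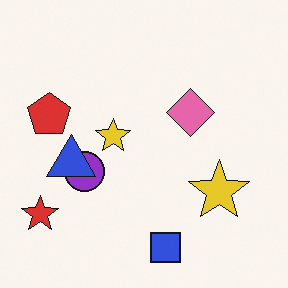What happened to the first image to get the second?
This is the original image overlaid with an additional blue triangle.

A blue triangle appears in the second image that is absent from the first.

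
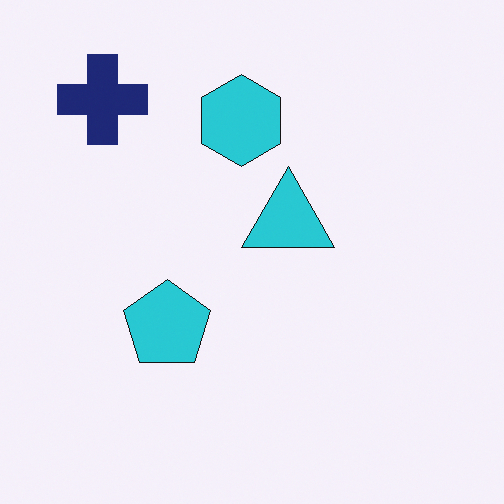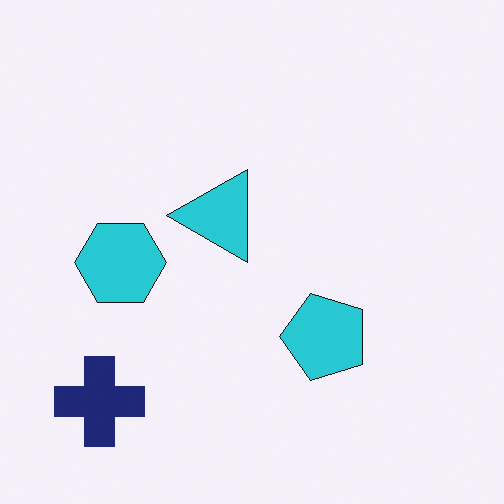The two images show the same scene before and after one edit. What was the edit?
Rotated 90° counter-clockwise.

The navy cross sits in the top-left of the first image and the bottom-left of the second — consistent with a whole-image 90° counter-clockwise rotation.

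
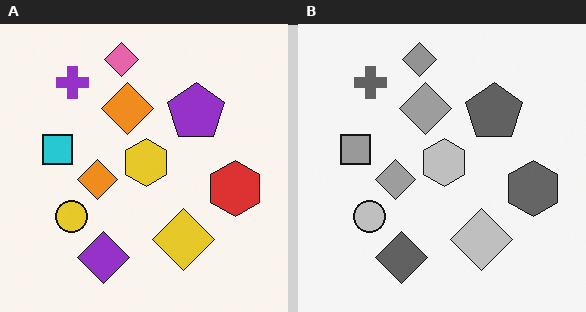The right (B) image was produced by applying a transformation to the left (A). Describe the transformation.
The image was converted to grayscale.

All color is removed — every shape is now a shade of grey.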